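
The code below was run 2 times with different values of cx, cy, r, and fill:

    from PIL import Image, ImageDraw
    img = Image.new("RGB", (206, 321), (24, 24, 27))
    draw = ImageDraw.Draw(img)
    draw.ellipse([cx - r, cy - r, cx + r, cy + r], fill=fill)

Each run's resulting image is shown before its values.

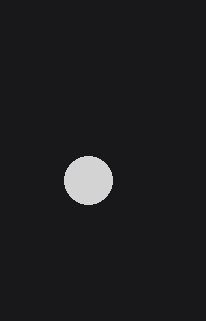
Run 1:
cx = 88, cy = 180, r = 24, fill = 'lightgray'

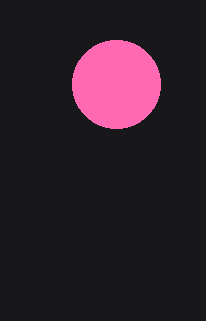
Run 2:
cx = 116
cy = 84
r = 44
fill = 'hotpink'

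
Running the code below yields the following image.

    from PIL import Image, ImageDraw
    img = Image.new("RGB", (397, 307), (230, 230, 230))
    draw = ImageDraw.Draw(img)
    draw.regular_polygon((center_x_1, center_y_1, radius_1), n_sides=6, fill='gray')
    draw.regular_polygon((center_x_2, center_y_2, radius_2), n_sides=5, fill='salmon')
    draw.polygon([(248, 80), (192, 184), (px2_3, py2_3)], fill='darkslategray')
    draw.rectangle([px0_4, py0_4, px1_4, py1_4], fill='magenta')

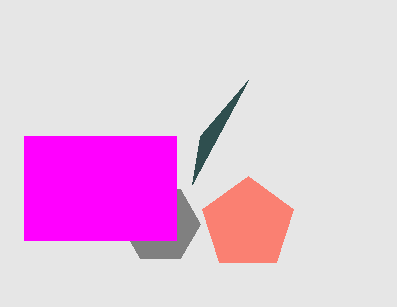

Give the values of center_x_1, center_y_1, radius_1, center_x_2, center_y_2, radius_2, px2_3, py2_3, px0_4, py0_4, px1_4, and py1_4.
center_x_1 = 160, center_y_1 = 224, radius_1 = 40, center_x_2 = 248, center_y_2 = 224, radius_2 = 48, px2_3 = 200, py2_3 = 136, px0_4 = 24, py0_4 = 136, px1_4 = 176, py1_4 = 240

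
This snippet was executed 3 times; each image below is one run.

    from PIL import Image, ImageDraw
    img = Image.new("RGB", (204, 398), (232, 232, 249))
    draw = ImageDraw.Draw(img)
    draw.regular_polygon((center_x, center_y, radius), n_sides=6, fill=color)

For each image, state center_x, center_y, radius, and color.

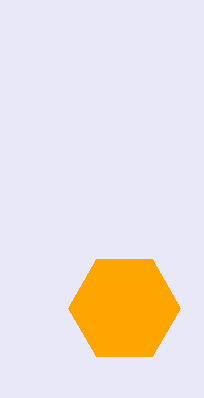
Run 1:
center_x = 124
center_y = 308
radius = 56
color = 'orange'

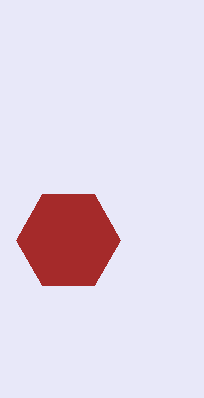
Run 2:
center_x = 68; center_y = 240; radius = 52; color = 'brown'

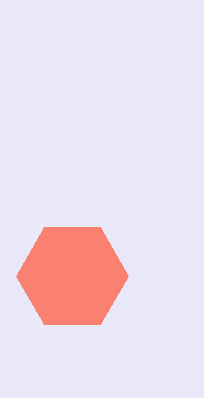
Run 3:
center_x = 72
center_y = 276
radius = 56
color = 'salmon'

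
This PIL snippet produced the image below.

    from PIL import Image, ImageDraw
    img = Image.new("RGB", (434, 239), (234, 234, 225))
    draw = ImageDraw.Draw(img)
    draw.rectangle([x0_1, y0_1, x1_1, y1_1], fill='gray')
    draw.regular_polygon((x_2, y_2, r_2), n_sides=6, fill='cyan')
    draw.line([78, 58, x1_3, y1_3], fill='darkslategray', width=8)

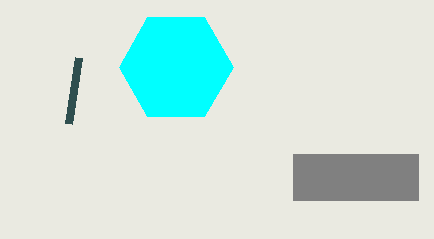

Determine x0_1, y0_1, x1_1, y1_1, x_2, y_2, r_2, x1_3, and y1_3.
x0_1 = 293
y0_1 = 154
x1_1 = 418
y1_1 = 200
x_2 = 176
y_2 = 67
r_2 = 57
x1_3 = 68
y1_3 = 124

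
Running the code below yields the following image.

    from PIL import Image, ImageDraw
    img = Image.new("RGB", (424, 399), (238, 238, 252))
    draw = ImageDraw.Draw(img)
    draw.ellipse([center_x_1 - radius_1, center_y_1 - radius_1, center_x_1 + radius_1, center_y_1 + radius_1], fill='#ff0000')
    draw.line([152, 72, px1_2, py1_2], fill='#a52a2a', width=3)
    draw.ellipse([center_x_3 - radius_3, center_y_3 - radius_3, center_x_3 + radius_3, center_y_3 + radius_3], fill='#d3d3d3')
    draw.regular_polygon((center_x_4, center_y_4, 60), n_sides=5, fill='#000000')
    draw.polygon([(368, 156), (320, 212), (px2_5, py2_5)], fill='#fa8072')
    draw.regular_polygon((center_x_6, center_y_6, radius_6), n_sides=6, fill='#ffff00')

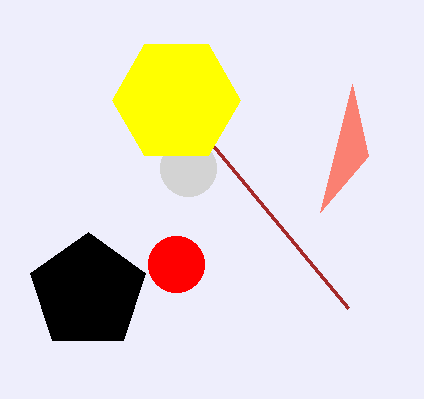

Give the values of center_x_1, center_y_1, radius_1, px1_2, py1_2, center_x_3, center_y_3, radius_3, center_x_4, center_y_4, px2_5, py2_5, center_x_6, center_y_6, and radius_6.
center_x_1 = 176; center_y_1 = 264; radius_1 = 28; px1_2 = 348; py1_2 = 308; center_x_3 = 188; center_y_3 = 168; radius_3 = 28; center_x_4 = 88; center_y_4 = 292; px2_5 = 352; py2_5 = 84; center_x_6 = 176; center_y_6 = 100; radius_6 = 64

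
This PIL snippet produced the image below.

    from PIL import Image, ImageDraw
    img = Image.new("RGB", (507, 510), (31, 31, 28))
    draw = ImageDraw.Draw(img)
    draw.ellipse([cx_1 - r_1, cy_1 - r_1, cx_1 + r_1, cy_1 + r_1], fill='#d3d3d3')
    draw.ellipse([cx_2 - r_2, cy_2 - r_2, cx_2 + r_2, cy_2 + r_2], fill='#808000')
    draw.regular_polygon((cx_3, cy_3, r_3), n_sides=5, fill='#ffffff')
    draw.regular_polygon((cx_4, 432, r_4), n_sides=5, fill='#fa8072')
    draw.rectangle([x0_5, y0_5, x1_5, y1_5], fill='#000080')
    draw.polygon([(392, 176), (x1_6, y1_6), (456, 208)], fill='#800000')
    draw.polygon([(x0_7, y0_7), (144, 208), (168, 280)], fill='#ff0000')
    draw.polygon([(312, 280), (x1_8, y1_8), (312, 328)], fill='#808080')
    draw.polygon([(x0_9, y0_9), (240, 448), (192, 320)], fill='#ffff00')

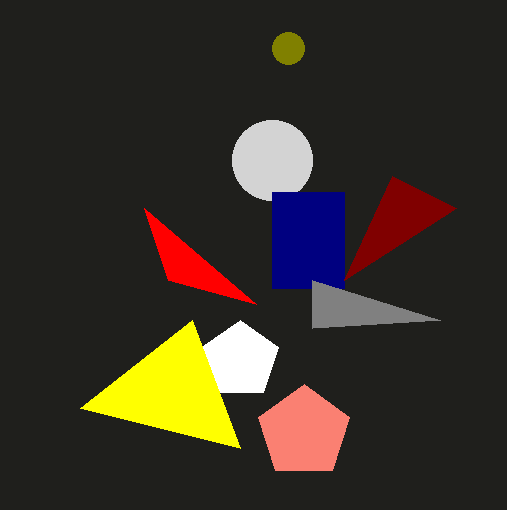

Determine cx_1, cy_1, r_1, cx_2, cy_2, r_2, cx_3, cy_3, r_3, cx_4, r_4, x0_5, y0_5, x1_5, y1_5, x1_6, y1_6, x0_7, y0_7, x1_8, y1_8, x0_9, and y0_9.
cx_1 = 272; cy_1 = 160; r_1 = 40; cx_2 = 288; cy_2 = 48; r_2 = 16; cx_3 = 240; cy_3 = 360; r_3 = 40; cx_4 = 304; r_4 = 48; x0_5 = 272; y0_5 = 192; x1_5 = 344; y1_5 = 288; x1_6 = 344; y1_6 = 280; x0_7 = 256; y0_7 = 304; x1_8 = 440; y1_8 = 320; x0_9 = 80; y0_9 = 408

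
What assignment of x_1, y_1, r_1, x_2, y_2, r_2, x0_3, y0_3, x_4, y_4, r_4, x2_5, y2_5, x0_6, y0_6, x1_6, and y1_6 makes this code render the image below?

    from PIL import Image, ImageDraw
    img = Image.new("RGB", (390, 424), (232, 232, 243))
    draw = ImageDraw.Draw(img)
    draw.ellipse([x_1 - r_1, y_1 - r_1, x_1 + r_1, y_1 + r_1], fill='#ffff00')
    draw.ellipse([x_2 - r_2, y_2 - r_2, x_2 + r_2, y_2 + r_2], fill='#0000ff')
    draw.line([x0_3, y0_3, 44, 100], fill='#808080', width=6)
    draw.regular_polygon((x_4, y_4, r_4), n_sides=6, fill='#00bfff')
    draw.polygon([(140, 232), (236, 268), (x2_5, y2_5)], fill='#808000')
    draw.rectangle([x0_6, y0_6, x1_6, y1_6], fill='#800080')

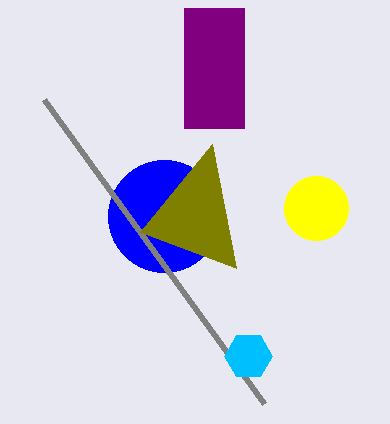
x_1 = 316; y_1 = 208; r_1 = 32; x_2 = 164; y_2 = 216; r_2 = 56; x0_3 = 264; y0_3 = 404; x_4 = 248; y_4 = 356; r_4 = 24; x2_5 = 212; y2_5 = 144; x0_6 = 184; y0_6 = 8; x1_6 = 244; y1_6 = 128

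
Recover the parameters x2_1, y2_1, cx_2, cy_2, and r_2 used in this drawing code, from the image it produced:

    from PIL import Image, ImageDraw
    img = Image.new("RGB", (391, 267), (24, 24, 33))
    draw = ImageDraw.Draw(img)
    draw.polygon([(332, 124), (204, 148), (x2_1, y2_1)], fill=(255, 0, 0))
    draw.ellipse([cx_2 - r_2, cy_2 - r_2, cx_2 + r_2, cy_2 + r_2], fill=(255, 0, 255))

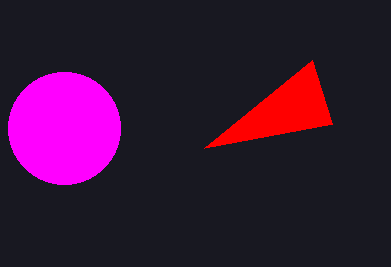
x2_1 = 312
y2_1 = 60
cx_2 = 64
cy_2 = 128
r_2 = 56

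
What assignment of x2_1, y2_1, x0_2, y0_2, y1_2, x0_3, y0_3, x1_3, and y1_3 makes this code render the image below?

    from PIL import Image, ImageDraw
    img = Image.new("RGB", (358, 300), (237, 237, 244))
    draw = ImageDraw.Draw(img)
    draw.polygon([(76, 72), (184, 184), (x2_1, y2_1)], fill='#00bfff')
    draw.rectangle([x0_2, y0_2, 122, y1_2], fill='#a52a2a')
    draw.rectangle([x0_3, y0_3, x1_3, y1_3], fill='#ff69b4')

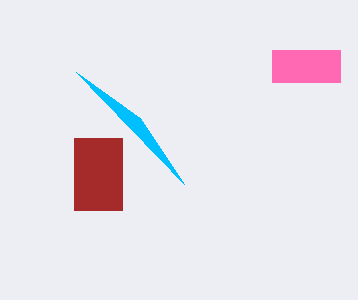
x2_1 = 140, y2_1 = 118, x0_2 = 74, y0_2 = 138, y1_2 = 210, x0_3 = 272, y0_3 = 50, x1_3 = 340, y1_3 = 82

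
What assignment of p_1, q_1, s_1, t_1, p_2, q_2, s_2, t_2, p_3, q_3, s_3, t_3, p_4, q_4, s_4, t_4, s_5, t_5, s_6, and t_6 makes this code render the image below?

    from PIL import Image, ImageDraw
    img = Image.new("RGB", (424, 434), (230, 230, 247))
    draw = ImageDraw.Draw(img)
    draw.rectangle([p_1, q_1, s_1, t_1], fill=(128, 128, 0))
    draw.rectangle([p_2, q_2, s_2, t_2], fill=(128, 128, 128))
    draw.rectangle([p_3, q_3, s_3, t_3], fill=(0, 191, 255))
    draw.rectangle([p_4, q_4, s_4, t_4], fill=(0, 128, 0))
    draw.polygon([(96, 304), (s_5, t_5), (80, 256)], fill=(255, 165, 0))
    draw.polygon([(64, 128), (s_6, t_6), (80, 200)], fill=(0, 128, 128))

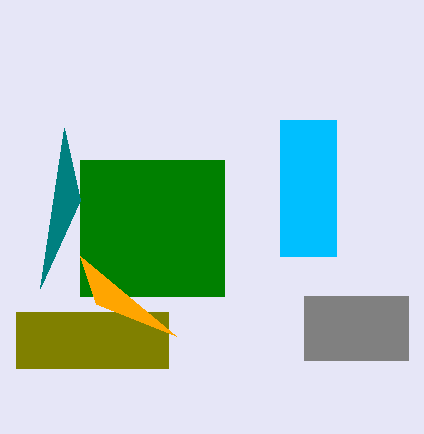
p_1 = 16, q_1 = 312, s_1 = 168, t_1 = 368, p_2 = 304, q_2 = 296, s_2 = 408, t_2 = 360, p_3 = 280, q_3 = 120, s_3 = 336, t_3 = 256, p_4 = 80, q_4 = 160, s_4 = 224, t_4 = 296, s_5 = 176, t_5 = 336, s_6 = 40, t_6 = 288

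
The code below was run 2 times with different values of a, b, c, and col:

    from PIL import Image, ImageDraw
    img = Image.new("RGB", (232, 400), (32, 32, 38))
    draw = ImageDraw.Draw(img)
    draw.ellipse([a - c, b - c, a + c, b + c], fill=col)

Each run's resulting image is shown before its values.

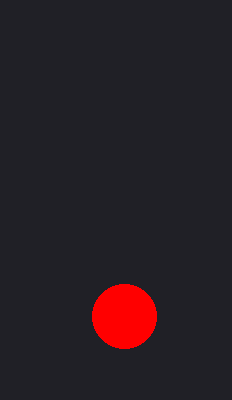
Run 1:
a = 124
b = 316
c = 32
col = 'red'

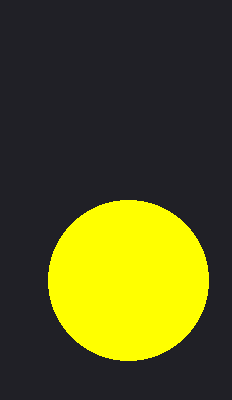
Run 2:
a = 128, b = 280, c = 80, col = 'yellow'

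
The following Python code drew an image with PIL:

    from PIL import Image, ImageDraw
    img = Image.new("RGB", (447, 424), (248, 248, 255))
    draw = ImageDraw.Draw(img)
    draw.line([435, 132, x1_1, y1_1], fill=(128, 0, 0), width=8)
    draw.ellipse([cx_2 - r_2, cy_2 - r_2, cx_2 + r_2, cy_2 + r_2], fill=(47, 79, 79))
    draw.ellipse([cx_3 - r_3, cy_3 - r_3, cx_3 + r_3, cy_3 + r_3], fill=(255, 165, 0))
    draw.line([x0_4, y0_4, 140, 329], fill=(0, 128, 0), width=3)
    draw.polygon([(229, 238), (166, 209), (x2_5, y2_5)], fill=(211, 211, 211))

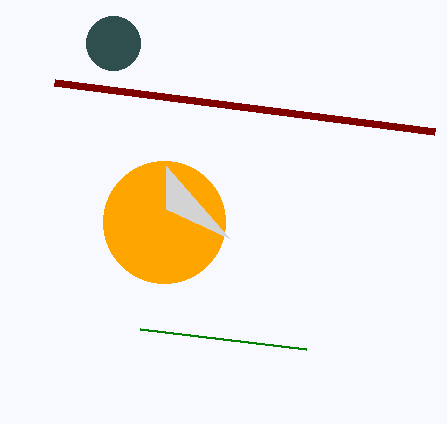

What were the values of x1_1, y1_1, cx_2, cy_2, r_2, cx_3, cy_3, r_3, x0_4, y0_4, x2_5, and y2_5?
x1_1 = 55
y1_1 = 83
cx_2 = 113
cy_2 = 43
r_2 = 27
cx_3 = 164
cy_3 = 222
r_3 = 61
x0_4 = 306
y0_4 = 349
x2_5 = 166
y2_5 = 166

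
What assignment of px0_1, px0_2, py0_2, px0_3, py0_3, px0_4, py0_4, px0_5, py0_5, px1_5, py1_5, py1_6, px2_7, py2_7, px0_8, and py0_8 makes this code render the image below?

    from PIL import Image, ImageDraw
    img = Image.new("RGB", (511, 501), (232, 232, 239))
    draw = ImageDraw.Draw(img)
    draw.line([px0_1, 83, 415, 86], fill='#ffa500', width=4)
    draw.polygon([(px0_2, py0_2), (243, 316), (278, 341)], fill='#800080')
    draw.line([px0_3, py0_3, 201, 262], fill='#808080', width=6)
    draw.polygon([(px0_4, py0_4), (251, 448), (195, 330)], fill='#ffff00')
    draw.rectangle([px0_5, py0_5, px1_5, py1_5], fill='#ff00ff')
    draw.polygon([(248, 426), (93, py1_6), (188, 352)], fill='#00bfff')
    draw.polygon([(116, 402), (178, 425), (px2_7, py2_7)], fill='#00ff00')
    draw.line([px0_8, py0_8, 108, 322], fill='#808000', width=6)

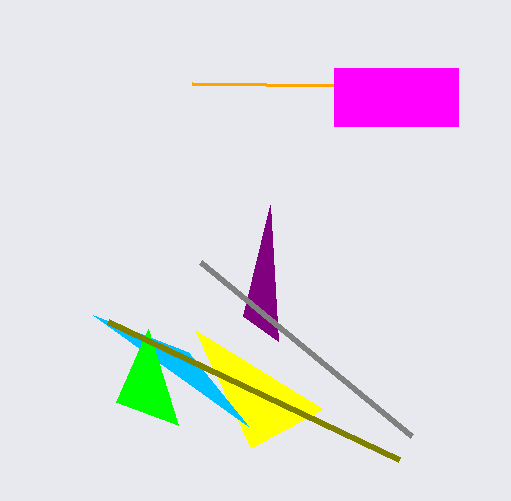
px0_1 = 192
px0_2 = 270
py0_2 = 205
px0_3 = 412
py0_3 = 436
px0_4 = 323
py0_4 = 409
px0_5 = 334
py0_5 = 68
px1_5 = 458
py1_5 = 126
py1_6 = 315
px2_7 = 148
py2_7 = 329
px0_8 = 399
py0_8 = 460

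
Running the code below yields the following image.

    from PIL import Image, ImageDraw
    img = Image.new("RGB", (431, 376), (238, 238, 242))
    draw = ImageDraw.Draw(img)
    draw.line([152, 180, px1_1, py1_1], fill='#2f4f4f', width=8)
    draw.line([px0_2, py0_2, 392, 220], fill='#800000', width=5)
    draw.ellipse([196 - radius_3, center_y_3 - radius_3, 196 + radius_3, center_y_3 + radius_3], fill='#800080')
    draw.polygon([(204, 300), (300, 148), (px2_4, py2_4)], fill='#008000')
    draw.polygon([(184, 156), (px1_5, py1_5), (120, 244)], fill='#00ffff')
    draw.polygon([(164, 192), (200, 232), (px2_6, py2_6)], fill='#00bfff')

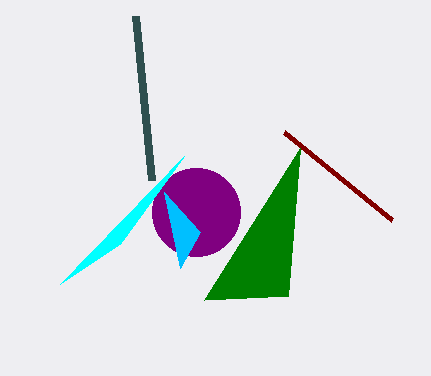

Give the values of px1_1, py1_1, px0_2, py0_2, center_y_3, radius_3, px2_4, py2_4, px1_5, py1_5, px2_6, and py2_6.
px1_1 = 136; py1_1 = 16; px0_2 = 284; py0_2 = 132; center_y_3 = 212; radius_3 = 44; px2_4 = 288; py2_4 = 296; px1_5 = 60; py1_5 = 284; px2_6 = 180; py2_6 = 268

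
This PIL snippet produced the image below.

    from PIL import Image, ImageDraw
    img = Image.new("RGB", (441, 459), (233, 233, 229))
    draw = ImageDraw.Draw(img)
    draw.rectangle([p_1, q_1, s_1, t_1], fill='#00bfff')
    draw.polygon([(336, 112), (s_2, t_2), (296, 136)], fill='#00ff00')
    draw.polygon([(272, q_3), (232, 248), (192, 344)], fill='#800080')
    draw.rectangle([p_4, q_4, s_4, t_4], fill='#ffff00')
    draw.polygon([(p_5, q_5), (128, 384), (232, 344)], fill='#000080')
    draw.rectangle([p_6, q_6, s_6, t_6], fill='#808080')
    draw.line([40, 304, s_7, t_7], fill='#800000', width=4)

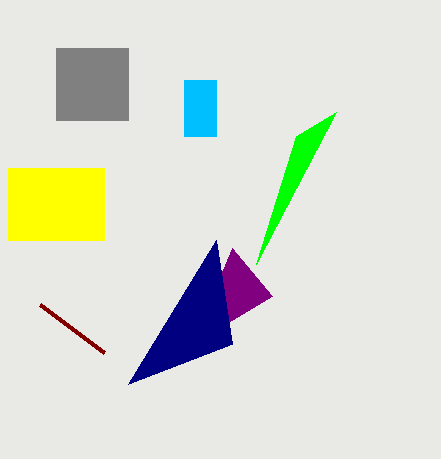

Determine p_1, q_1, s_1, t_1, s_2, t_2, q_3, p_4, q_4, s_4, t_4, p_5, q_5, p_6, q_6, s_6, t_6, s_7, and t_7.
p_1 = 184, q_1 = 80, s_1 = 216, t_1 = 136, s_2 = 256, t_2 = 264, q_3 = 296, p_4 = 8, q_4 = 168, s_4 = 104, t_4 = 240, p_5 = 216, q_5 = 240, p_6 = 56, q_6 = 48, s_6 = 128, t_6 = 120, s_7 = 104, t_7 = 352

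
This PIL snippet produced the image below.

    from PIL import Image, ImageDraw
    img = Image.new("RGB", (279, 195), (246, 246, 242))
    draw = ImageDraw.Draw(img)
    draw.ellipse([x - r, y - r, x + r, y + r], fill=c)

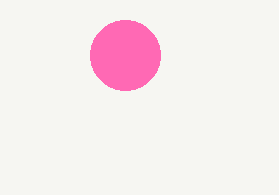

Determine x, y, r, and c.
x = 125
y = 55
r = 35
c = 'hotpink'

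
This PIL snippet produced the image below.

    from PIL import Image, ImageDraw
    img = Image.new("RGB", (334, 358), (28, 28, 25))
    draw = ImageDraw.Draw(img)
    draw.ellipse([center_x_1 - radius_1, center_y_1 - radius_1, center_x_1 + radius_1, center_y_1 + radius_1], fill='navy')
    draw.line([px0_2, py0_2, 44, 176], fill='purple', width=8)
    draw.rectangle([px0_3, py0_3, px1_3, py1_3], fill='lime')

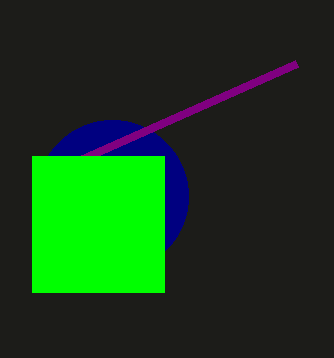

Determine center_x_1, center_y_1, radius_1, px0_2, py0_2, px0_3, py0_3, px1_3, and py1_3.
center_x_1 = 112, center_y_1 = 196, radius_1 = 76, px0_2 = 296, py0_2 = 64, px0_3 = 32, py0_3 = 156, px1_3 = 164, py1_3 = 292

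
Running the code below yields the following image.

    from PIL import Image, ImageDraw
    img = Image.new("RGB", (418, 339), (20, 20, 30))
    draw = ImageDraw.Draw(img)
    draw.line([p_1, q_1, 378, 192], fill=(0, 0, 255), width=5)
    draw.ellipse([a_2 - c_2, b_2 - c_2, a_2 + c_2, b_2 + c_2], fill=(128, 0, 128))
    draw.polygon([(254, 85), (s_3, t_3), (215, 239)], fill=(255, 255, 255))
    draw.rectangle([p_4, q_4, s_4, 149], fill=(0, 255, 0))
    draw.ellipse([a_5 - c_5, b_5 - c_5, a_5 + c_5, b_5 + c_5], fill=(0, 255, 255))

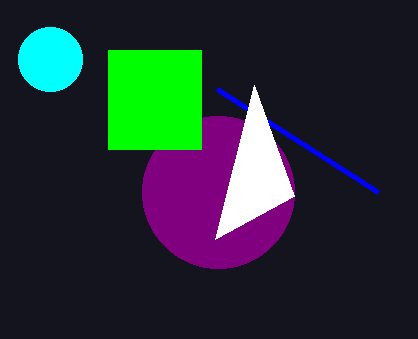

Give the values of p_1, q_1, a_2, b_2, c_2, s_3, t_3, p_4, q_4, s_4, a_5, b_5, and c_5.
p_1 = 217
q_1 = 89
a_2 = 218
b_2 = 192
c_2 = 76
s_3 = 294
t_3 = 196
p_4 = 108
q_4 = 50
s_4 = 201
a_5 = 50
b_5 = 59
c_5 = 32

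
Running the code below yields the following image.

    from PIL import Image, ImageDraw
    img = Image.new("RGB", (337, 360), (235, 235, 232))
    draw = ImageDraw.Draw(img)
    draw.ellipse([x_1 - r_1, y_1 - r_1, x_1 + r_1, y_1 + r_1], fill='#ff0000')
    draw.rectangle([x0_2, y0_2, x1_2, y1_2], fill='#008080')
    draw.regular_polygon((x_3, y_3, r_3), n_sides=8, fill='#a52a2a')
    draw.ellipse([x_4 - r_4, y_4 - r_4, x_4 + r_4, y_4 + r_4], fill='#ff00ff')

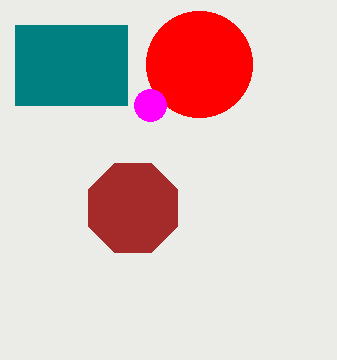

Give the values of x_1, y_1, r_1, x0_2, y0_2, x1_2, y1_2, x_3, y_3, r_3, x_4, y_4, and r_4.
x_1 = 199, y_1 = 64, r_1 = 53, x0_2 = 15, y0_2 = 25, x1_2 = 127, y1_2 = 105, x_3 = 133, y_3 = 208, r_3 = 48, x_4 = 150, y_4 = 105, r_4 = 16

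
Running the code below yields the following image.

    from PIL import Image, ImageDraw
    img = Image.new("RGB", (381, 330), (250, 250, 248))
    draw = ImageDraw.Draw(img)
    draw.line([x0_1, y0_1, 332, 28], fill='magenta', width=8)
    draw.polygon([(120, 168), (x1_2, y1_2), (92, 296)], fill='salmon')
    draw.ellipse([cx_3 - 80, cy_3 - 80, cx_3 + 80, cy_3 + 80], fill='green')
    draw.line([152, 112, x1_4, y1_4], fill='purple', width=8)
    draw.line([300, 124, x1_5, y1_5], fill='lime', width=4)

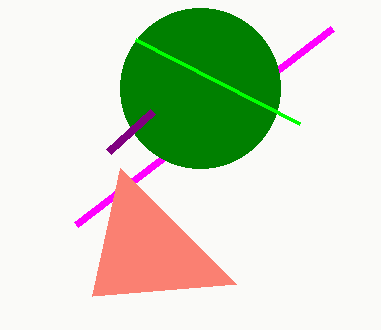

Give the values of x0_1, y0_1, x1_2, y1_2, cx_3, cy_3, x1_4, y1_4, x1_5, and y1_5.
x0_1 = 76, y0_1 = 224, x1_2 = 236, y1_2 = 284, cx_3 = 200, cy_3 = 88, x1_4 = 108, y1_4 = 152, x1_5 = 136, y1_5 = 40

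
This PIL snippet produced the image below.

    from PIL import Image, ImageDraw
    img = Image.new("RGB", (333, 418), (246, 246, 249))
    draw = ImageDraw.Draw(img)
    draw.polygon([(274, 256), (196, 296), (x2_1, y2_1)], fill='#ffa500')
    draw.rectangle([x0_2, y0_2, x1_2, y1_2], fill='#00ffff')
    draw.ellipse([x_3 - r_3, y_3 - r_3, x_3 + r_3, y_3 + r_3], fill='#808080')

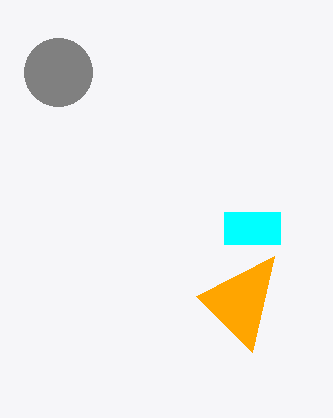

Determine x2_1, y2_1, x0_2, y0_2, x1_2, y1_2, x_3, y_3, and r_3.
x2_1 = 252
y2_1 = 352
x0_2 = 224
y0_2 = 212
x1_2 = 280
y1_2 = 244
x_3 = 58
y_3 = 72
r_3 = 34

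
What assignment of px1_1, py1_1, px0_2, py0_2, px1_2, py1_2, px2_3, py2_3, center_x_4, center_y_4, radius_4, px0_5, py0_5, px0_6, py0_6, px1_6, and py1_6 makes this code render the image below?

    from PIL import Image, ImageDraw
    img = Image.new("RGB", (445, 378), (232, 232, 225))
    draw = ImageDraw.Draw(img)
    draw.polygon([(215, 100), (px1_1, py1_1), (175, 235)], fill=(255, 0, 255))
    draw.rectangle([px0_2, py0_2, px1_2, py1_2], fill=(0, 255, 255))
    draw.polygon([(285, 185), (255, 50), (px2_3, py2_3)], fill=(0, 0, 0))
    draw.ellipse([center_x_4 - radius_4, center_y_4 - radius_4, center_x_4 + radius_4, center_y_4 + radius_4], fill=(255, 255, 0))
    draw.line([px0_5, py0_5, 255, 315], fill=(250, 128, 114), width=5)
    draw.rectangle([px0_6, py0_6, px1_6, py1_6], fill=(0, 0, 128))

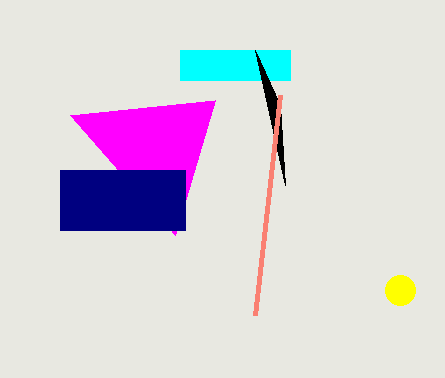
px1_1 = 70
py1_1 = 115
px0_2 = 180
py0_2 = 50
px1_2 = 290
py1_2 = 80
px2_3 = 280
py2_3 = 105
center_x_4 = 400
center_y_4 = 290
radius_4 = 15
px0_5 = 280
py0_5 = 95
px0_6 = 60
py0_6 = 170
px1_6 = 185
py1_6 = 230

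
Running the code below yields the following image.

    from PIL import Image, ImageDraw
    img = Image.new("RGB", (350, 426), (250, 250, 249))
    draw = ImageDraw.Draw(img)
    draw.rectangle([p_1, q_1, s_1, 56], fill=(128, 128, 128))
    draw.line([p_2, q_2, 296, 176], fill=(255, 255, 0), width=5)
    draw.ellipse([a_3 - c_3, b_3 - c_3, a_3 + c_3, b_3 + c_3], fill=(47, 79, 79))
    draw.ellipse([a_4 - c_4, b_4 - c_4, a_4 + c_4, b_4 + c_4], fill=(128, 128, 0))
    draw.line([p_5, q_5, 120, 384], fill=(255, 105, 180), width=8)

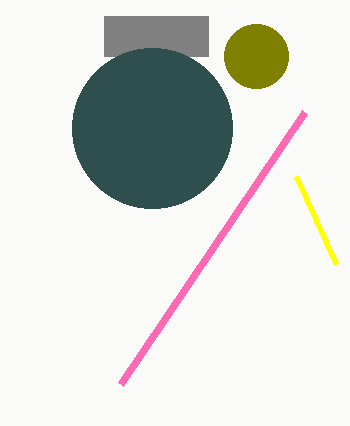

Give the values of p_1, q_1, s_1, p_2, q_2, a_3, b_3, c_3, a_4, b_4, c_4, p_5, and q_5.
p_1 = 104; q_1 = 16; s_1 = 208; p_2 = 336; q_2 = 264; a_3 = 152; b_3 = 128; c_3 = 80; a_4 = 256; b_4 = 56; c_4 = 32; p_5 = 304; q_5 = 112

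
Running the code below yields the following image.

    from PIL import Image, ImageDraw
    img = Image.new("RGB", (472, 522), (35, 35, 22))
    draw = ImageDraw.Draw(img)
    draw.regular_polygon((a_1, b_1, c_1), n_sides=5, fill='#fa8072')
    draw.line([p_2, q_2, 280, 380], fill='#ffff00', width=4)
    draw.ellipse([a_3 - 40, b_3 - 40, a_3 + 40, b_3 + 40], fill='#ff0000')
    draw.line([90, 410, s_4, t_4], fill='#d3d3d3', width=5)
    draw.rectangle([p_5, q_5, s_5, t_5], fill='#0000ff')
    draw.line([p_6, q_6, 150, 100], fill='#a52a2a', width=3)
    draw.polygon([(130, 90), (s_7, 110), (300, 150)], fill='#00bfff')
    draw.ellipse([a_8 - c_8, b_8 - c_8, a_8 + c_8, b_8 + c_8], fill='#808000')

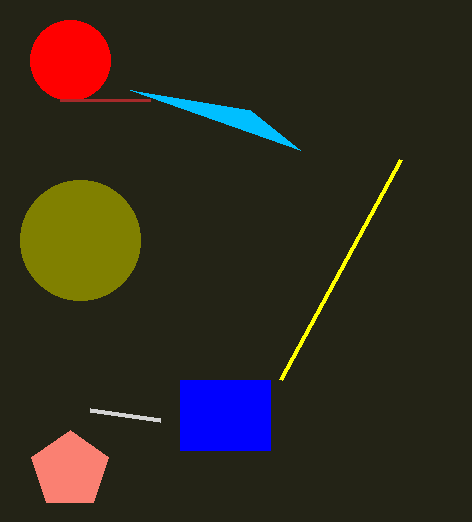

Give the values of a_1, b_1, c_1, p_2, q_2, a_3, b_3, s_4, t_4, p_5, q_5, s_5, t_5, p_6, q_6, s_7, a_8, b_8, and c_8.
a_1 = 70; b_1 = 470; c_1 = 40; p_2 = 400; q_2 = 160; a_3 = 70; b_3 = 60; s_4 = 160; t_4 = 420; p_5 = 180; q_5 = 380; s_5 = 270; t_5 = 450; p_6 = 60; q_6 = 100; s_7 = 250; a_8 = 80; b_8 = 240; c_8 = 60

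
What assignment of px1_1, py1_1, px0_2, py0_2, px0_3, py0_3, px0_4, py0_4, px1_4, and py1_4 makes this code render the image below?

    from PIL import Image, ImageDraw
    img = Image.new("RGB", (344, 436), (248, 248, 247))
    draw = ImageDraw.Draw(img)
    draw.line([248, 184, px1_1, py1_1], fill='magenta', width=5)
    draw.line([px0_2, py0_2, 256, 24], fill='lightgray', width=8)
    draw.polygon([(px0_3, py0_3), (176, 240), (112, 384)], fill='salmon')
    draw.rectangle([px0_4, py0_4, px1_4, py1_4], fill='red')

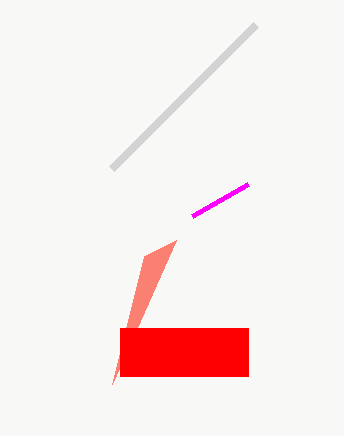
px1_1 = 192
py1_1 = 216
px0_2 = 112
py0_2 = 168
px0_3 = 144
py0_3 = 256
px0_4 = 120
py0_4 = 328
px1_4 = 248
py1_4 = 376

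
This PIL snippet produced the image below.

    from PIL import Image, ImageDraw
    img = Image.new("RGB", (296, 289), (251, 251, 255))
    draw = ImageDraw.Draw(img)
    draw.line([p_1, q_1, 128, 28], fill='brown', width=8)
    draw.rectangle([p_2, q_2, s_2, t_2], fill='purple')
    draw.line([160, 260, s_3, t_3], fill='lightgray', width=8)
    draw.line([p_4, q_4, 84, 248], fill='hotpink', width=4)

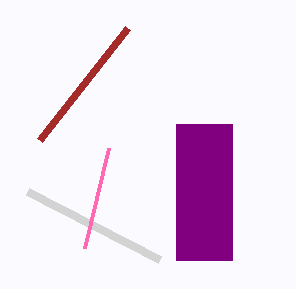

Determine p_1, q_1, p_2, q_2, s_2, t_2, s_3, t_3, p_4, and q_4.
p_1 = 40; q_1 = 140; p_2 = 176; q_2 = 124; s_2 = 232; t_2 = 260; s_3 = 28; t_3 = 192; p_4 = 108; q_4 = 148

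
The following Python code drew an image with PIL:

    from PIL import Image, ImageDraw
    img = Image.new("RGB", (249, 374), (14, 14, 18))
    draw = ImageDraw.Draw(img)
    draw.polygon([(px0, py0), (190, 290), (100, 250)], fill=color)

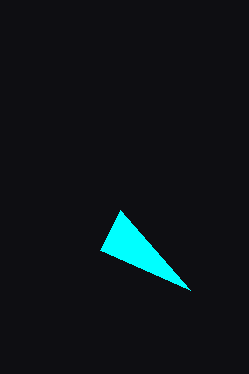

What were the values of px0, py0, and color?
px0 = 120
py0 = 210
color = 'cyan'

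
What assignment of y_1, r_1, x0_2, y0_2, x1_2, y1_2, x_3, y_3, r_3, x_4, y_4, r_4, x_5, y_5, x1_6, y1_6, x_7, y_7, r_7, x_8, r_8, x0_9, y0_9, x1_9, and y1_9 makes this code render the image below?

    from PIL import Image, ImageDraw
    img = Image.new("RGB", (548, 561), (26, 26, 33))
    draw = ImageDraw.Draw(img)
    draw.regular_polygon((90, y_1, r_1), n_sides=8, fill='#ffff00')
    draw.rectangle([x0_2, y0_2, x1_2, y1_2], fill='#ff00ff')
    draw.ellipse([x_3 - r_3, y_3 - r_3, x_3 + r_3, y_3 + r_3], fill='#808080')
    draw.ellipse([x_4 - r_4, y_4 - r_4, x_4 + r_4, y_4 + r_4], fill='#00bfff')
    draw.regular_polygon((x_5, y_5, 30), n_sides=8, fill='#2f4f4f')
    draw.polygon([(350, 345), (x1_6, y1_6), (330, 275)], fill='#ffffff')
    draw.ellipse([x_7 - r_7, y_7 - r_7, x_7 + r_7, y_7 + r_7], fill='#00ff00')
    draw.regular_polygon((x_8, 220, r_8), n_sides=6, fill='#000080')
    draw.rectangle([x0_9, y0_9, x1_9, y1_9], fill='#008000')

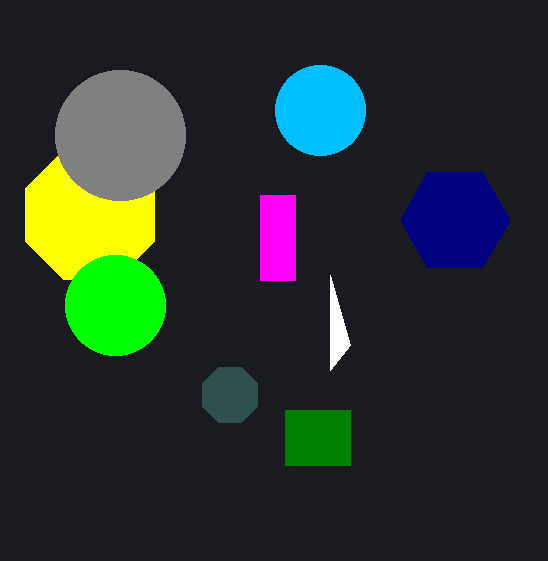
y_1 = 215; r_1 = 70; x0_2 = 260; y0_2 = 195; x1_2 = 295; y1_2 = 280; x_3 = 120; y_3 = 135; r_3 = 65; x_4 = 320; y_4 = 110; r_4 = 45; x_5 = 230; y_5 = 395; x1_6 = 330; y1_6 = 370; x_7 = 115; y_7 = 305; r_7 = 50; x_8 = 455; r_8 = 55; x0_9 = 285; y0_9 = 410; x1_9 = 350; y1_9 = 465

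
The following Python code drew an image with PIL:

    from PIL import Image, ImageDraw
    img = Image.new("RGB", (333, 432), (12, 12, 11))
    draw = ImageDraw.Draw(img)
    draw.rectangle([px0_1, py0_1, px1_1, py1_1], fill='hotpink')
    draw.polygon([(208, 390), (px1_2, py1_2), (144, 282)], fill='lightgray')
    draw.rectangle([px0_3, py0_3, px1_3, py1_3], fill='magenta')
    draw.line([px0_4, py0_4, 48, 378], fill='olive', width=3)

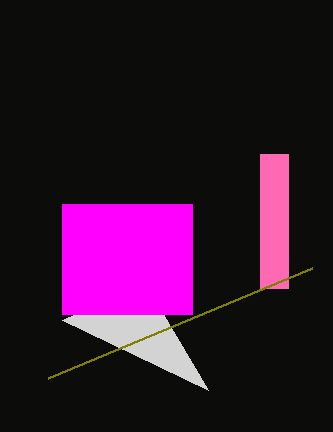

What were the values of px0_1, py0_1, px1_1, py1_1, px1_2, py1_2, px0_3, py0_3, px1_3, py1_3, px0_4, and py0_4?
px0_1 = 260
py0_1 = 154
px1_1 = 288
py1_1 = 288
px1_2 = 62
py1_2 = 320
px0_3 = 62
py0_3 = 204
px1_3 = 192
py1_3 = 314
px0_4 = 312
py0_4 = 268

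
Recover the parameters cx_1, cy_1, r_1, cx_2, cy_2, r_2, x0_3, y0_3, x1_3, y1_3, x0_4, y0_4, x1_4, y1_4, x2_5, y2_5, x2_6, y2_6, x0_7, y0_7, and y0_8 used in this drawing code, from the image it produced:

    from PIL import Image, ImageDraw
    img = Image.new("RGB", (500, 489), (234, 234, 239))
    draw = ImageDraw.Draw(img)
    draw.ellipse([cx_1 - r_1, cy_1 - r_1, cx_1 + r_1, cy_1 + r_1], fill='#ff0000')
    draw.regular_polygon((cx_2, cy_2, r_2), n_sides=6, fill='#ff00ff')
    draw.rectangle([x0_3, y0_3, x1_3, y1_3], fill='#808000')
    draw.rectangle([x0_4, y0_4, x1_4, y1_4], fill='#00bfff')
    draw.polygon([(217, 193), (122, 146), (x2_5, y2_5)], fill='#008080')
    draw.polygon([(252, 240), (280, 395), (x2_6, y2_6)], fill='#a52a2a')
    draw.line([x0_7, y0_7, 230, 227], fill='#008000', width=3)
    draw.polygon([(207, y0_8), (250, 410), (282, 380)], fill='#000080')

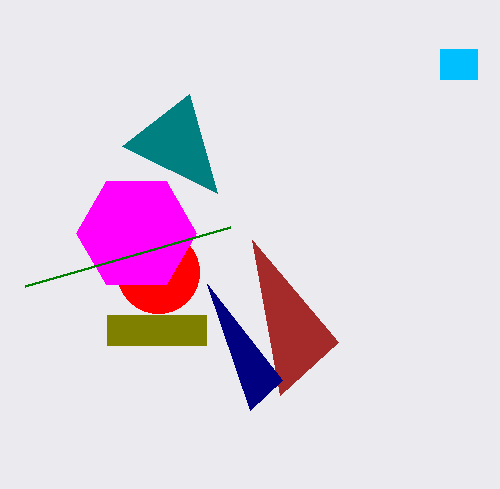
cx_1 = 158; cy_1 = 272; r_1 = 41; cx_2 = 136; cy_2 = 233; r_2 = 60; x0_3 = 107; y0_3 = 315; x1_3 = 206; y1_3 = 345; x0_4 = 440; y0_4 = 49; x1_4 = 477; y1_4 = 79; x2_5 = 189; y2_5 = 94; x2_6 = 338; y2_6 = 342; x0_7 = 25; y0_7 = 286; y0_8 = 284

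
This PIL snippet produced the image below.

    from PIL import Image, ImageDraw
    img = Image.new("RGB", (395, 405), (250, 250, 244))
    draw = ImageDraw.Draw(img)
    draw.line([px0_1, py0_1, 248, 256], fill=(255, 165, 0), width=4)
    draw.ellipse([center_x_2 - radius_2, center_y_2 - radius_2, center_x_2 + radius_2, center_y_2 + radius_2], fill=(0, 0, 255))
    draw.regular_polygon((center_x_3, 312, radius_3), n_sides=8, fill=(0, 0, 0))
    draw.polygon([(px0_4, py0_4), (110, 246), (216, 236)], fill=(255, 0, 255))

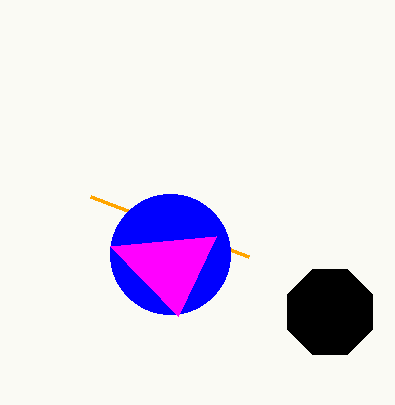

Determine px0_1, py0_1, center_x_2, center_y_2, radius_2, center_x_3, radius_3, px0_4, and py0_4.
px0_1 = 90
py0_1 = 196
center_x_2 = 170
center_y_2 = 254
radius_2 = 60
center_x_3 = 330
radius_3 = 46
px0_4 = 178
py0_4 = 316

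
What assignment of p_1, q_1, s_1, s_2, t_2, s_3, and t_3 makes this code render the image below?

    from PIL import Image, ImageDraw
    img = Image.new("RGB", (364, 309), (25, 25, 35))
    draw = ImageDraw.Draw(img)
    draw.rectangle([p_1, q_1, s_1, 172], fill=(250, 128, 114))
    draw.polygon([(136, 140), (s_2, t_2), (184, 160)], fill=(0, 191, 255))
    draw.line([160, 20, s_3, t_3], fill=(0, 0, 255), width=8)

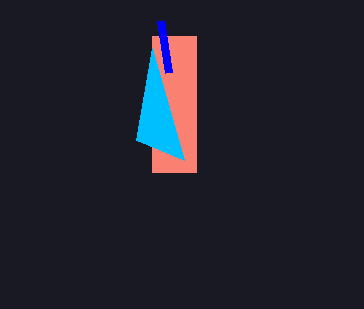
p_1 = 152
q_1 = 36
s_1 = 196
s_2 = 152
t_2 = 48
s_3 = 168
t_3 = 72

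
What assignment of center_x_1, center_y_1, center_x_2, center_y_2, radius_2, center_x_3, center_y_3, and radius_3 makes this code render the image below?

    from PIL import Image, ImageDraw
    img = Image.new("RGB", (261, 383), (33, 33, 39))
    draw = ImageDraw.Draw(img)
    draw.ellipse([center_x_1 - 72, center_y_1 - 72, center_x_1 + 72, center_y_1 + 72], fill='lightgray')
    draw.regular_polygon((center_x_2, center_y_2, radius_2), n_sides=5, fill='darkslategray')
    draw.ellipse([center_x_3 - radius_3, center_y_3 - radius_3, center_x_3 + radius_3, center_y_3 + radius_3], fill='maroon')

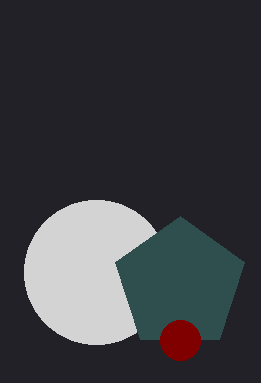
center_x_1 = 96
center_y_1 = 272
center_x_2 = 180
center_y_2 = 284
radius_2 = 68
center_x_3 = 180
center_y_3 = 340
radius_3 = 20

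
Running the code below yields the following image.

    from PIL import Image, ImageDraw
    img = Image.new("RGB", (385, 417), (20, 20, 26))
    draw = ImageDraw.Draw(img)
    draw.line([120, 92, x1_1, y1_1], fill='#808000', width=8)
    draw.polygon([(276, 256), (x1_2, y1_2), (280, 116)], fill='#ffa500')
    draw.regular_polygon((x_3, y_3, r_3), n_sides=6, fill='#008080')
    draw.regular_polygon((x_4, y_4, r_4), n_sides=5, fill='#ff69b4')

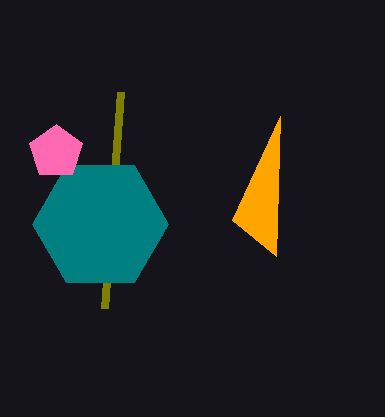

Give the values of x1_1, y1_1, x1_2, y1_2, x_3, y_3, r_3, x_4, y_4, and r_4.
x1_1 = 104, y1_1 = 308, x1_2 = 232, y1_2 = 220, x_3 = 100, y_3 = 224, r_3 = 68, x_4 = 56, y_4 = 152, r_4 = 28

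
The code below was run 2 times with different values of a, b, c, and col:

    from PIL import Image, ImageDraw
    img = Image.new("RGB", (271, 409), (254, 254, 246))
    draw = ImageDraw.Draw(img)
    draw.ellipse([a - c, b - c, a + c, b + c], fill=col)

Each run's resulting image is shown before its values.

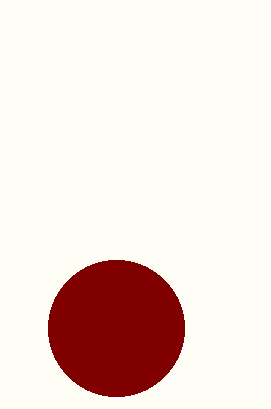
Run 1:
a = 116, b = 328, c = 68, col = 'maroon'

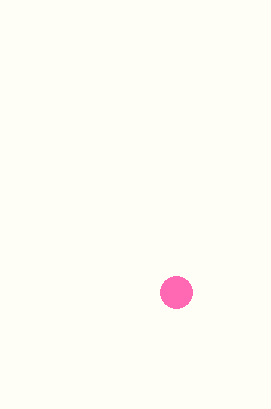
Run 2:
a = 176
b = 292
c = 16
col = 'hotpink'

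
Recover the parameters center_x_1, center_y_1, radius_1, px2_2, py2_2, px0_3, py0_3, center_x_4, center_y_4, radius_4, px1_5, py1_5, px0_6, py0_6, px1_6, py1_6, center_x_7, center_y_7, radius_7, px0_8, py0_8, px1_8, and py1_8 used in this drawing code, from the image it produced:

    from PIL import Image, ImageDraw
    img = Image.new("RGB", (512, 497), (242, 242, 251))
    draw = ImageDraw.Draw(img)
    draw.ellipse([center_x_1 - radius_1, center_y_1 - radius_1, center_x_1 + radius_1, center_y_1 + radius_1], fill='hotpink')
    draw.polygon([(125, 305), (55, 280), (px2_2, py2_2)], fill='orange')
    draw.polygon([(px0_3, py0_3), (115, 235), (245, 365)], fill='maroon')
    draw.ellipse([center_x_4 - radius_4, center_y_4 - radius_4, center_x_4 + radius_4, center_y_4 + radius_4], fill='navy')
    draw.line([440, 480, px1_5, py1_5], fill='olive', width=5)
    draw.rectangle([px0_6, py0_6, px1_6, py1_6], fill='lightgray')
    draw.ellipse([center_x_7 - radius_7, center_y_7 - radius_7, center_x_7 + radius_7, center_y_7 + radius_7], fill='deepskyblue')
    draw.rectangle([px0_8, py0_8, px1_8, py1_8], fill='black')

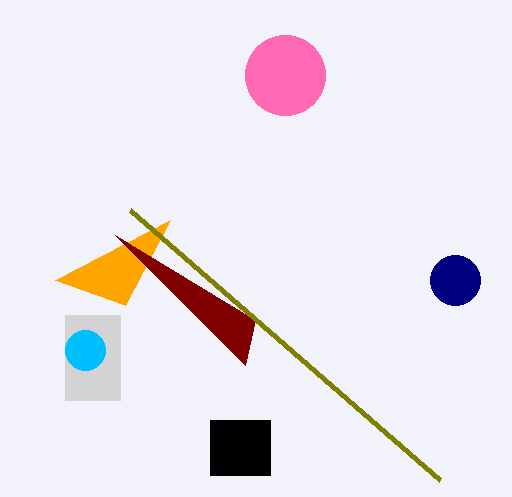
center_x_1 = 285
center_y_1 = 75
radius_1 = 40
px2_2 = 170
py2_2 = 220
px0_3 = 255
py0_3 = 320
center_x_4 = 455
center_y_4 = 280
radius_4 = 25
px1_5 = 130
py1_5 = 210
px0_6 = 65
py0_6 = 315
px1_6 = 120
py1_6 = 400
center_x_7 = 85
center_y_7 = 350
radius_7 = 20
px0_8 = 210
py0_8 = 420
px1_8 = 270
py1_8 = 475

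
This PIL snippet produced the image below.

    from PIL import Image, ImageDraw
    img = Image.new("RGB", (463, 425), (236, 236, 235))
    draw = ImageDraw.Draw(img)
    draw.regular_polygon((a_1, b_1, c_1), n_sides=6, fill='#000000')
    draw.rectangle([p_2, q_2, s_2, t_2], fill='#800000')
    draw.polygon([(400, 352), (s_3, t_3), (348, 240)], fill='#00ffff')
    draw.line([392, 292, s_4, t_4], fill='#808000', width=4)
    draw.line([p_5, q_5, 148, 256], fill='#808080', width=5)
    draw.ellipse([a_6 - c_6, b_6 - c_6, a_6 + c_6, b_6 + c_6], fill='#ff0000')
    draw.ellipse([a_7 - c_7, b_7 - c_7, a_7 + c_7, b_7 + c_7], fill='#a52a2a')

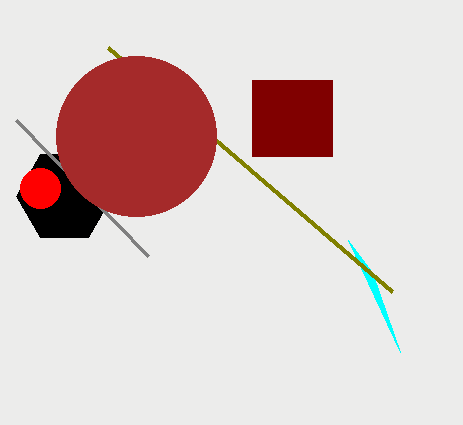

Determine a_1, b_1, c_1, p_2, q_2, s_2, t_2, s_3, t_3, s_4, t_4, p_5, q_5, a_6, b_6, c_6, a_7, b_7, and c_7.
a_1 = 64; b_1 = 196; c_1 = 48; p_2 = 252; q_2 = 80; s_2 = 332; t_2 = 156; s_3 = 372; t_3 = 272; s_4 = 108; t_4 = 48; p_5 = 16; q_5 = 120; a_6 = 40; b_6 = 188; c_6 = 20; a_7 = 136; b_7 = 136; c_7 = 80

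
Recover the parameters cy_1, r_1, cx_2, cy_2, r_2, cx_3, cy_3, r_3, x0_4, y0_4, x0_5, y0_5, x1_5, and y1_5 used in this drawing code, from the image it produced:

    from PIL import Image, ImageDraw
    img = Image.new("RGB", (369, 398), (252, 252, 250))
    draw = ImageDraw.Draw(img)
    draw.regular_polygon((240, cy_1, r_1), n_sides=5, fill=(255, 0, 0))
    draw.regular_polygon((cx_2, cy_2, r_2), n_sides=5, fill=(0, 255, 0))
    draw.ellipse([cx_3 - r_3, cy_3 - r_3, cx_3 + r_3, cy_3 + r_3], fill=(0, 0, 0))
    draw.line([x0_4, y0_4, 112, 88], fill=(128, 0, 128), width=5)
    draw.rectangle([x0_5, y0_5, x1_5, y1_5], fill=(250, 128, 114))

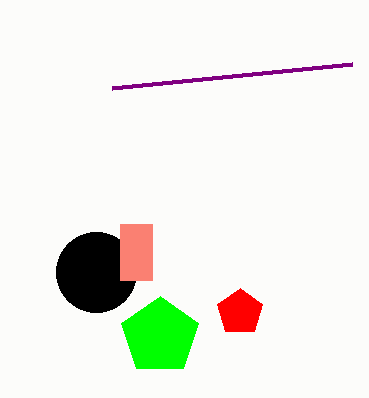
cy_1 = 312, r_1 = 24, cx_2 = 160, cy_2 = 336, r_2 = 40, cx_3 = 96, cy_3 = 272, r_3 = 40, x0_4 = 352, y0_4 = 64, x0_5 = 120, y0_5 = 224, x1_5 = 152, y1_5 = 280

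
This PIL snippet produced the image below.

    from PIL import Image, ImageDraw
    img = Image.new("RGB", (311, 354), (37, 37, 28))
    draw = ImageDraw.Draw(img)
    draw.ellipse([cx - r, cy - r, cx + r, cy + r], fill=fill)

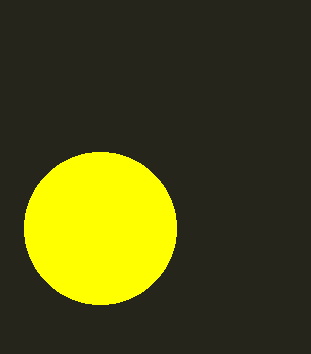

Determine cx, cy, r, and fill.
cx = 100, cy = 228, r = 76, fill = 'yellow'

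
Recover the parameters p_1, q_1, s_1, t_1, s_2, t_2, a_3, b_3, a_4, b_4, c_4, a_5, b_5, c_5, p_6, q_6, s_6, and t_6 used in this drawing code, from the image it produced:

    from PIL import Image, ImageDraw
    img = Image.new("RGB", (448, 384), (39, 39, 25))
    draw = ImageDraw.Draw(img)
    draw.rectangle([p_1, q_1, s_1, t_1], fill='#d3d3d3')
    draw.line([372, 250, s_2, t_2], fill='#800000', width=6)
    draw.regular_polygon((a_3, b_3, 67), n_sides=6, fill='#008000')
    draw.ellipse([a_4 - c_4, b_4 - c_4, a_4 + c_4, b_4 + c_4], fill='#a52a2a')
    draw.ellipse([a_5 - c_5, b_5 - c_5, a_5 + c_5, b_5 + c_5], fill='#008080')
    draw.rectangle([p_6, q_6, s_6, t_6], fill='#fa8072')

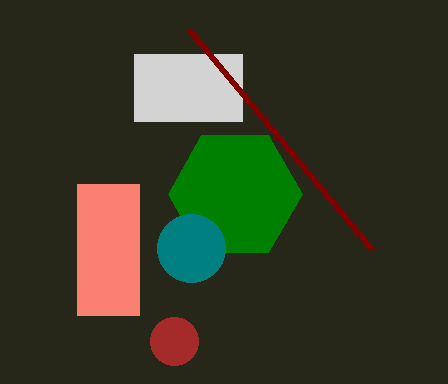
p_1 = 134
q_1 = 54
s_1 = 242
t_1 = 121
s_2 = 189
t_2 = 30
a_3 = 235
b_3 = 194
a_4 = 174
b_4 = 341
c_4 = 24
a_5 = 191
b_5 = 248
c_5 = 34
p_6 = 77
q_6 = 184
s_6 = 139
t_6 = 315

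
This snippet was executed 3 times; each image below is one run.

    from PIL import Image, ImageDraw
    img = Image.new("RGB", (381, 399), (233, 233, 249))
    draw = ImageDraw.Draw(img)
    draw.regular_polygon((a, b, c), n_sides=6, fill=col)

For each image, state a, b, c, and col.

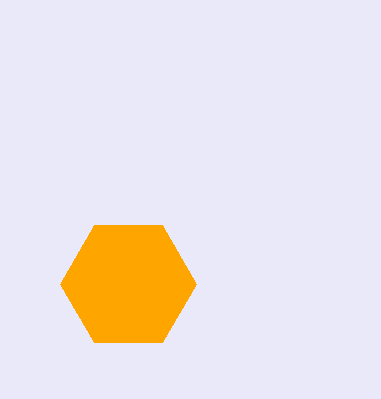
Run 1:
a = 128
b = 284
c = 68
col = 'orange'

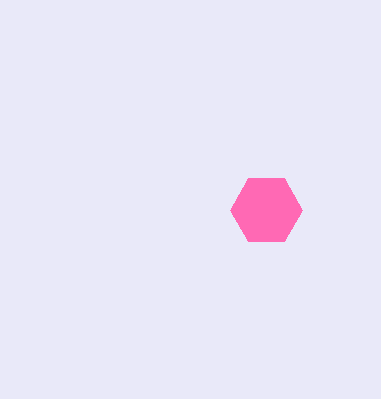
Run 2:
a = 266, b = 210, c = 36, col = 'hotpink'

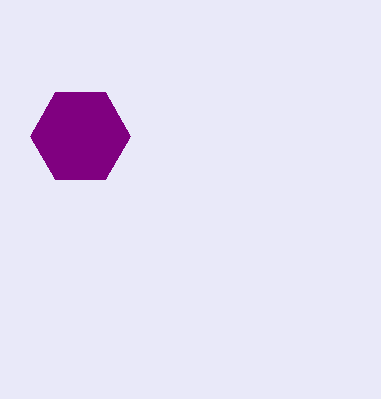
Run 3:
a = 80; b = 136; c = 50; col = 'purple'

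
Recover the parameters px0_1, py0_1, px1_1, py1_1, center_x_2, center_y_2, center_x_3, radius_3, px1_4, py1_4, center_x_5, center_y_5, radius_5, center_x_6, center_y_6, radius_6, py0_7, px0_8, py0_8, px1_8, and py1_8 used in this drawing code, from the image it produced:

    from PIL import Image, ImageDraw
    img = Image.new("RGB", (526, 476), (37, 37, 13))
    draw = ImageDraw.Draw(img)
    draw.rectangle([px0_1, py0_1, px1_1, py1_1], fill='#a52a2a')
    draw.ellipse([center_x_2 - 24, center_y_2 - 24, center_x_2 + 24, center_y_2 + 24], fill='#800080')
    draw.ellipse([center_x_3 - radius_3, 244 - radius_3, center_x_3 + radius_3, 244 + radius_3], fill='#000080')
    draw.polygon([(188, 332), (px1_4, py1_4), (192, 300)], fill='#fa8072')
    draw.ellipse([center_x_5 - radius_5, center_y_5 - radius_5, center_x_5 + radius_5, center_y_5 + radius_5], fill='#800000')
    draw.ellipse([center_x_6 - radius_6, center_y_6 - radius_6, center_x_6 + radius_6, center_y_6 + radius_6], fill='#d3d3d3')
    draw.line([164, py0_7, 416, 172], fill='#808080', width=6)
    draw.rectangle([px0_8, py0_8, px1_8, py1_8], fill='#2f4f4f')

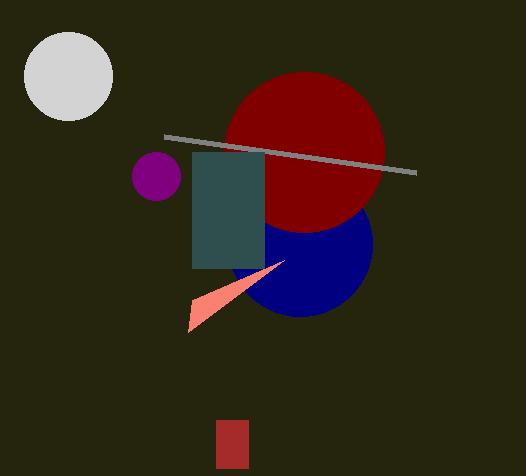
px0_1 = 216, py0_1 = 420, px1_1 = 248, py1_1 = 468, center_x_2 = 156, center_y_2 = 176, center_x_3 = 300, radius_3 = 72, px1_4 = 284, py1_4 = 260, center_x_5 = 304, center_y_5 = 152, radius_5 = 80, center_x_6 = 68, center_y_6 = 76, radius_6 = 44, py0_7 = 136, px0_8 = 192, py0_8 = 152, px1_8 = 264, py1_8 = 268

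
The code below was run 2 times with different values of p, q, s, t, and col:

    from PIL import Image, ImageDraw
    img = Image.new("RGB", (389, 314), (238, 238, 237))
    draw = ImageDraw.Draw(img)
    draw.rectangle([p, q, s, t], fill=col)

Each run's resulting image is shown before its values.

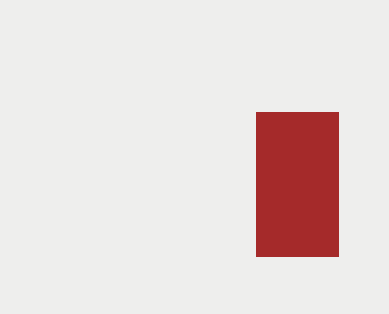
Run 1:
p = 256; q = 112; s = 338; t = 256; col = 'brown'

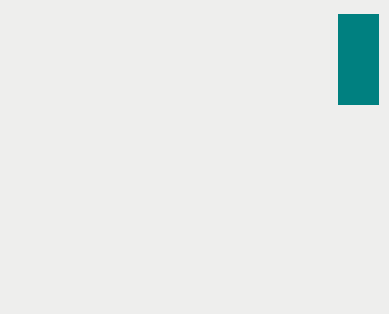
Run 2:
p = 338
q = 14
s = 378
t = 104
col = 'teal'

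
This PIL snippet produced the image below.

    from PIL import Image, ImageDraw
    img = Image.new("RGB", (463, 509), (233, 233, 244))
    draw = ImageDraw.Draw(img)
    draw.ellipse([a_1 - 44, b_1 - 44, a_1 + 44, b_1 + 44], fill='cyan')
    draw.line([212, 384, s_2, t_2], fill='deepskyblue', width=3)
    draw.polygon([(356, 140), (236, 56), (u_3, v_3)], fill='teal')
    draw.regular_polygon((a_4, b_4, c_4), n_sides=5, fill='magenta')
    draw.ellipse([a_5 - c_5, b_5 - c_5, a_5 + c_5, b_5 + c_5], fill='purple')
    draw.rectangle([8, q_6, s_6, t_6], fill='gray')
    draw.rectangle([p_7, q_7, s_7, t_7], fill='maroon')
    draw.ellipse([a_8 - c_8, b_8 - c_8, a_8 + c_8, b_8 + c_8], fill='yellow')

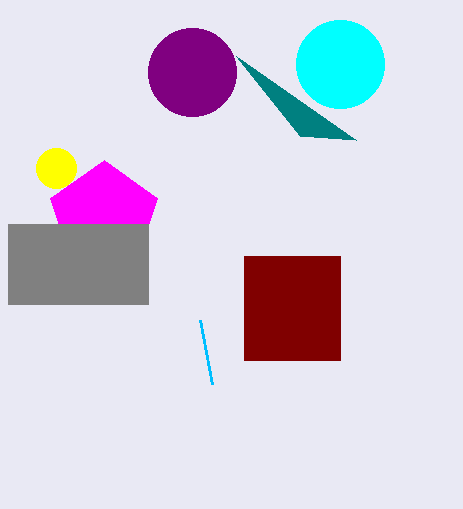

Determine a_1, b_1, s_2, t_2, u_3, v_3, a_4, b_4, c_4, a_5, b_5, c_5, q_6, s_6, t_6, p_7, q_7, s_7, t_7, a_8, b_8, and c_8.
a_1 = 340
b_1 = 64
s_2 = 200
t_2 = 320
u_3 = 300
v_3 = 136
a_4 = 104
b_4 = 216
c_4 = 56
a_5 = 192
b_5 = 72
c_5 = 44
q_6 = 224
s_6 = 148
t_6 = 304
p_7 = 244
q_7 = 256
s_7 = 340
t_7 = 360
a_8 = 56
b_8 = 168
c_8 = 20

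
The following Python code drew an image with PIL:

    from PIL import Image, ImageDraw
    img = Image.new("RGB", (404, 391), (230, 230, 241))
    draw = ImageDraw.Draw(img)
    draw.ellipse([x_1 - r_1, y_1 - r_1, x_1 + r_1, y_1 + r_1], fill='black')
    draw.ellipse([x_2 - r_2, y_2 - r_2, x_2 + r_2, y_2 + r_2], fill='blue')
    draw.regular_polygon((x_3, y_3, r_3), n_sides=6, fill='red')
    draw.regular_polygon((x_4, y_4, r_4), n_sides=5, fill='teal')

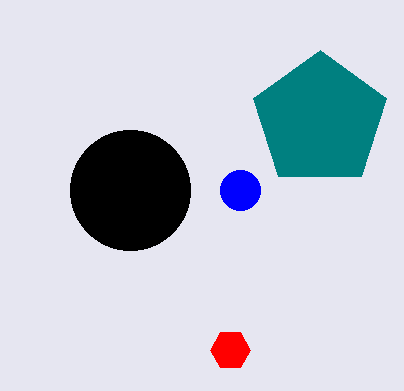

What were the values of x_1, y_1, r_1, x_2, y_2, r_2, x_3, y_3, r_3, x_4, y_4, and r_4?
x_1 = 130
y_1 = 190
r_1 = 60
x_2 = 240
y_2 = 190
r_2 = 20
x_3 = 230
y_3 = 350
r_3 = 20
x_4 = 320
y_4 = 120
r_4 = 70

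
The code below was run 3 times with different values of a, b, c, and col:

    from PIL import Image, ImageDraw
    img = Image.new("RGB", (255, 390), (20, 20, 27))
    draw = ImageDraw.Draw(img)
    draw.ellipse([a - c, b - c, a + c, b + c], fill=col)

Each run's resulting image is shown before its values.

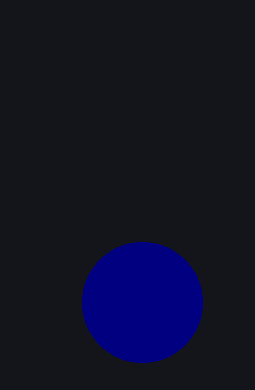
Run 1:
a = 142
b = 302
c = 60
col = 'navy'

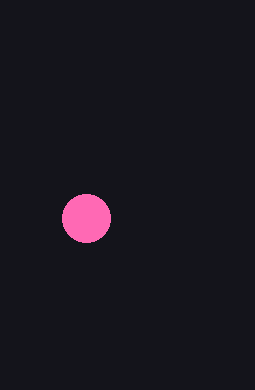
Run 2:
a = 86; b = 218; c = 24; col = 'hotpink'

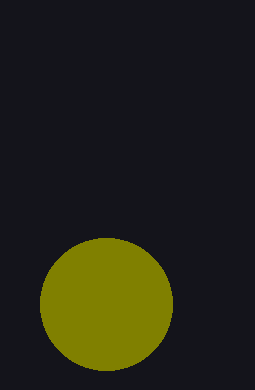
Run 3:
a = 106
b = 304
c = 66
col = 'olive'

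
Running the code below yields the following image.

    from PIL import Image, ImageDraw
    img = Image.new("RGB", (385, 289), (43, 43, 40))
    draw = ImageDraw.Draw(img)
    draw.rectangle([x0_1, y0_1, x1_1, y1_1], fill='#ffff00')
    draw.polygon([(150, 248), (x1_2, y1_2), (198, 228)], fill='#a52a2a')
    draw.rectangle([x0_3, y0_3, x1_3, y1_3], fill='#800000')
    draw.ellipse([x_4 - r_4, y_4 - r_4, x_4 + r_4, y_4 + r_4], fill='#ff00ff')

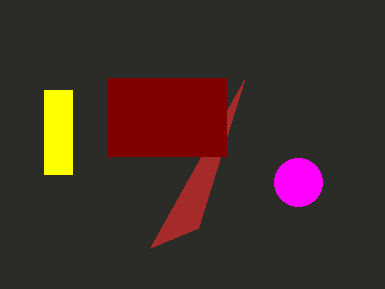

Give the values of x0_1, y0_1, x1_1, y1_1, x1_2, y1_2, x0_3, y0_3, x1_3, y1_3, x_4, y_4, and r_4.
x0_1 = 44
y0_1 = 90
x1_1 = 72
y1_1 = 174
x1_2 = 244
y1_2 = 80
x0_3 = 108
y0_3 = 78
x1_3 = 226
y1_3 = 156
x_4 = 298
y_4 = 182
r_4 = 24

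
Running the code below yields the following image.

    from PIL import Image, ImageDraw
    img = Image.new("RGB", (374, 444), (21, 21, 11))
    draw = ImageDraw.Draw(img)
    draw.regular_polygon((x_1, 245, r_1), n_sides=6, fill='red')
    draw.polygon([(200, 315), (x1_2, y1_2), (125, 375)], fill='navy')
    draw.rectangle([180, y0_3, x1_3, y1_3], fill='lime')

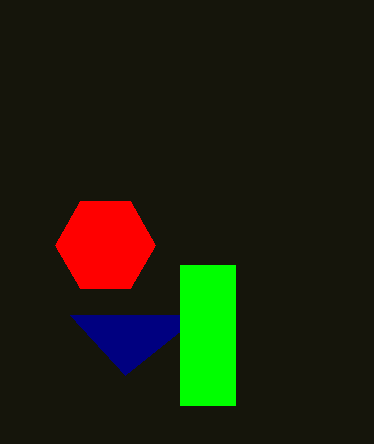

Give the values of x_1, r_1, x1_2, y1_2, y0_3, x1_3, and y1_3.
x_1 = 105, r_1 = 50, x1_2 = 70, y1_2 = 315, y0_3 = 265, x1_3 = 235, y1_3 = 405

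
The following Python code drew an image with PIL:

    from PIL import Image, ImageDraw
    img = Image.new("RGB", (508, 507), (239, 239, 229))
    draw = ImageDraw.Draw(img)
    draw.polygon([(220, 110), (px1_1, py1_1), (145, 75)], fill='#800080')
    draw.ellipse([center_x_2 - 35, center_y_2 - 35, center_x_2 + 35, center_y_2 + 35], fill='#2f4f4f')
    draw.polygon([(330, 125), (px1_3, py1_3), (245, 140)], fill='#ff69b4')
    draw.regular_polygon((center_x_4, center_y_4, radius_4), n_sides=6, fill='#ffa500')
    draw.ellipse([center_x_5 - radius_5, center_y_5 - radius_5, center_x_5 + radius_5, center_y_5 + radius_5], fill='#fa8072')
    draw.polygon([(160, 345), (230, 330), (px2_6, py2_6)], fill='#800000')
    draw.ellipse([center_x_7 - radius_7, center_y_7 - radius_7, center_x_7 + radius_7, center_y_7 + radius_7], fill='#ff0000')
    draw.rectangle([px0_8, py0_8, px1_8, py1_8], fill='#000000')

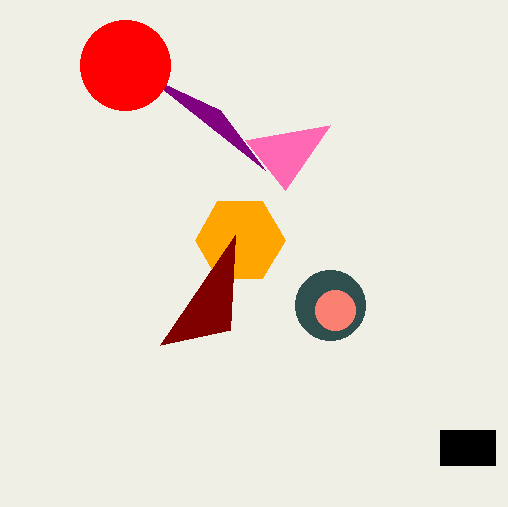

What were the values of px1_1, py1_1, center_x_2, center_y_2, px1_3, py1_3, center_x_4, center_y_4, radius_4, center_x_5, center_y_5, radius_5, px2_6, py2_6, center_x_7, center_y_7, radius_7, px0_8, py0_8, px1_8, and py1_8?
px1_1 = 265; py1_1 = 170; center_x_2 = 330; center_y_2 = 305; px1_3 = 285; py1_3 = 190; center_x_4 = 240; center_y_4 = 240; radius_4 = 45; center_x_5 = 335; center_y_5 = 310; radius_5 = 20; px2_6 = 235; py2_6 = 235; center_x_7 = 125; center_y_7 = 65; radius_7 = 45; px0_8 = 440; py0_8 = 430; px1_8 = 495; py1_8 = 465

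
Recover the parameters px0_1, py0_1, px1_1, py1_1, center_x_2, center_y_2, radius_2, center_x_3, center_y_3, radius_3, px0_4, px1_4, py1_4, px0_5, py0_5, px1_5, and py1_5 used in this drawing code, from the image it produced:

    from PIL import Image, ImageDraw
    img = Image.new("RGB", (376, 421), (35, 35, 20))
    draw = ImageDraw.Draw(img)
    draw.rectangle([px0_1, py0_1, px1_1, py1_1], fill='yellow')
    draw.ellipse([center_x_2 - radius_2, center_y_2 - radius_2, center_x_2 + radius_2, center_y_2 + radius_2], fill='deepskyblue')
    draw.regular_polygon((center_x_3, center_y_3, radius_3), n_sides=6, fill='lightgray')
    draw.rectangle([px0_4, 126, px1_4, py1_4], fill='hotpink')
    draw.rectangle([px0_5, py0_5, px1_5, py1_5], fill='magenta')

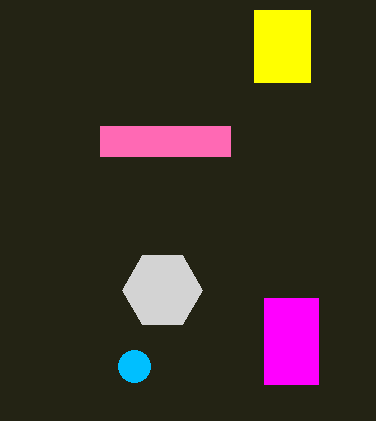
px0_1 = 254; py0_1 = 10; px1_1 = 310; py1_1 = 82; center_x_2 = 134; center_y_2 = 366; radius_2 = 16; center_x_3 = 162; center_y_3 = 290; radius_3 = 40; px0_4 = 100; px1_4 = 230; py1_4 = 156; px0_5 = 264; py0_5 = 298; px1_5 = 318; py1_5 = 384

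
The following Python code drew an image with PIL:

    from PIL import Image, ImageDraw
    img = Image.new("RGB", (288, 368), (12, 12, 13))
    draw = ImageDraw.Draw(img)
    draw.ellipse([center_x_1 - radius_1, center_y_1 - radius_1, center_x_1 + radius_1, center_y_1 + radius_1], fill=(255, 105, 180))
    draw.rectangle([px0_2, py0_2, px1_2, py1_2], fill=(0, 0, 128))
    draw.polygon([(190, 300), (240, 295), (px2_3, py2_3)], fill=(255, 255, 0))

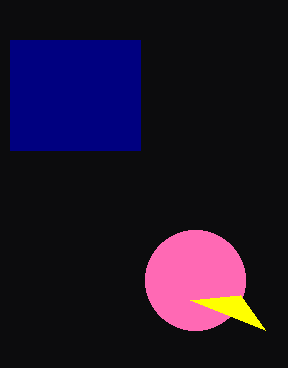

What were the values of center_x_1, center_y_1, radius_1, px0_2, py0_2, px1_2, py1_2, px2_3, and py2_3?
center_x_1 = 195; center_y_1 = 280; radius_1 = 50; px0_2 = 10; py0_2 = 40; px1_2 = 140; py1_2 = 150; px2_3 = 265; py2_3 = 330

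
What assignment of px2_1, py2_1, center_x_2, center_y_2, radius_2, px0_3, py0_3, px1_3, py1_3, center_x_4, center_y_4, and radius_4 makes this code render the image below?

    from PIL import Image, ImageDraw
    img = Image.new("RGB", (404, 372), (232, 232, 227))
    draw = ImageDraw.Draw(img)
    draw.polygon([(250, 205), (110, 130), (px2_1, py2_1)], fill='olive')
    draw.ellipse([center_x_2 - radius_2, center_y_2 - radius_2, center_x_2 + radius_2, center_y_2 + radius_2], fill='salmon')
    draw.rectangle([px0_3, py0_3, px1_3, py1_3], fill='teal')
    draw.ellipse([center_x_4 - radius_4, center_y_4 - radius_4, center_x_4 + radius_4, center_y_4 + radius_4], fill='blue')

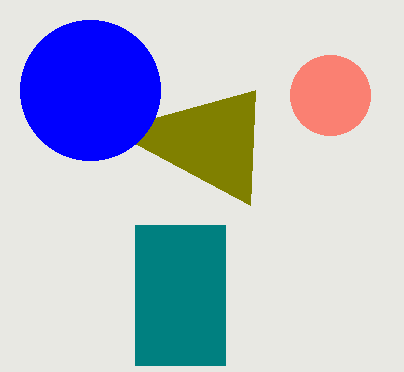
px2_1 = 255, py2_1 = 90, center_x_2 = 330, center_y_2 = 95, radius_2 = 40, px0_3 = 135, py0_3 = 225, px1_3 = 225, py1_3 = 365, center_x_4 = 90, center_y_4 = 90, radius_4 = 70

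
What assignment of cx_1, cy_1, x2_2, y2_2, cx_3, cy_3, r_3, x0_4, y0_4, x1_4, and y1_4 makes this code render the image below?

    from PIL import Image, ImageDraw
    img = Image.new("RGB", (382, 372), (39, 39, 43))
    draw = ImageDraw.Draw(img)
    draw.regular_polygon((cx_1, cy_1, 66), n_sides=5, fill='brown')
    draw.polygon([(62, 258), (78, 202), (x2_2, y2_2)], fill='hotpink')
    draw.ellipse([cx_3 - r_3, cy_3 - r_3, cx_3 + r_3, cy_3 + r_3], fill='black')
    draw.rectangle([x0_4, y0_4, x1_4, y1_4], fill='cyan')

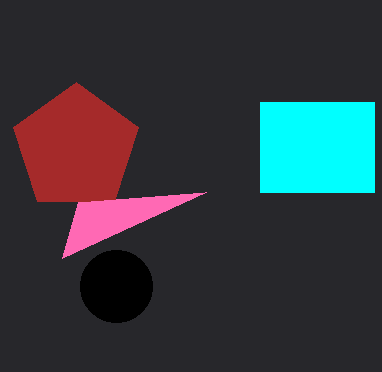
cx_1 = 76, cy_1 = 148, x2_2 = 206, y2_2 = 192, cx_3 = 116, cy_3 = 286, r_3 = 36, x0_4 = 260, y0_4 = 102, x1_4 = 374, y1_4 = 192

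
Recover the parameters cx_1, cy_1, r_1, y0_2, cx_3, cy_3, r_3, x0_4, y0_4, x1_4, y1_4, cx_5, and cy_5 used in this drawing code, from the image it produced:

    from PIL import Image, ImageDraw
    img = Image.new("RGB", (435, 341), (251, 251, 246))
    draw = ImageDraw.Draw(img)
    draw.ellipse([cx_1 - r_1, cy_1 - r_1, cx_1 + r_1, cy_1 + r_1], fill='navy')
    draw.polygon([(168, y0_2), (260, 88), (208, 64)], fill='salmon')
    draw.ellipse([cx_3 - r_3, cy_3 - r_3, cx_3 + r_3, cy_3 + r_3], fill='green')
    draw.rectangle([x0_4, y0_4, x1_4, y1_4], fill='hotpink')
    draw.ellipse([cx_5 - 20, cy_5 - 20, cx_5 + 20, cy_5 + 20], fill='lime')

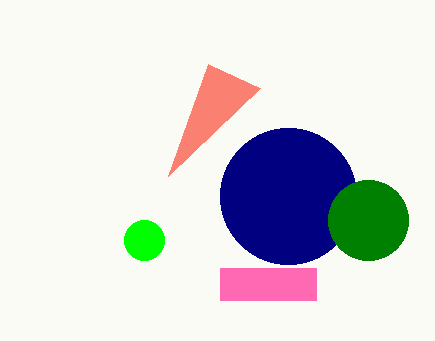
cx_1 = 288; cy_1 = 196; r_1 = 68; y0_2 = 176; cx_3 = 368; cy_3 = 220; r_3 = 40; x0_4 = 220; y0_4 = 268; x1_4 = 316; y1_4 = 300; cx_5 = 144; cy_5 = 240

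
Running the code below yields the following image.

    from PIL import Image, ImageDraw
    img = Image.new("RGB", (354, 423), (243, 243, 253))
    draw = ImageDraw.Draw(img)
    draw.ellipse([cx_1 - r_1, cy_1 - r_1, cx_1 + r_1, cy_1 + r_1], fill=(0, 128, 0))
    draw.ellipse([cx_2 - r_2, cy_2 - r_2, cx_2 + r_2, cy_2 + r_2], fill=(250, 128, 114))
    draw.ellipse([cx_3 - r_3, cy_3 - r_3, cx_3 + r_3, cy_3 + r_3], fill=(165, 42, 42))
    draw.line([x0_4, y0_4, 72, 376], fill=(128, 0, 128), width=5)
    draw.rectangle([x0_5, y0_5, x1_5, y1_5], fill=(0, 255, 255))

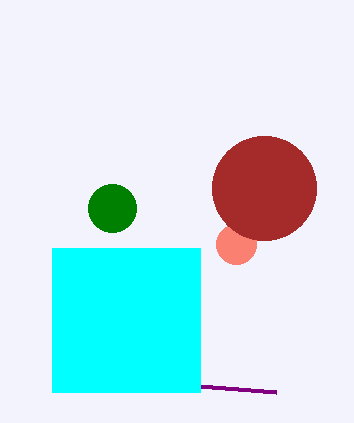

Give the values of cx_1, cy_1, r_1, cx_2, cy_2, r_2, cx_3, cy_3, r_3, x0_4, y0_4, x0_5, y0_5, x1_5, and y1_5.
cx_1 = 112
cy_1 = 208
r_1 = 24
cx_2 = 236
cy_2 = 244
r_2 = 20
cx_3 = 264
cy_3 = 188
r_3 = 52
x0_4 = 276
y0_4 = 392
x0_5 = 52
y0_5 = 248
x1_5 = 200
y1_5 = 392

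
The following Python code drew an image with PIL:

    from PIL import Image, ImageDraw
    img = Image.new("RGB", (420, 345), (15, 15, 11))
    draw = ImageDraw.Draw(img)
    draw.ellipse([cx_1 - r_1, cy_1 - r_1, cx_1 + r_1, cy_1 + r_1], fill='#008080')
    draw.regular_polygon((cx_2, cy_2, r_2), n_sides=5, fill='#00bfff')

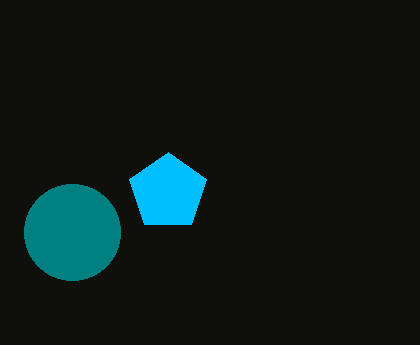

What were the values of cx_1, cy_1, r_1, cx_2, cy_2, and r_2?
cx_1 = 72
cy_1 = 232
r_1 = 48
cx_2 = 168
cy_2 = 192
r_2 = 40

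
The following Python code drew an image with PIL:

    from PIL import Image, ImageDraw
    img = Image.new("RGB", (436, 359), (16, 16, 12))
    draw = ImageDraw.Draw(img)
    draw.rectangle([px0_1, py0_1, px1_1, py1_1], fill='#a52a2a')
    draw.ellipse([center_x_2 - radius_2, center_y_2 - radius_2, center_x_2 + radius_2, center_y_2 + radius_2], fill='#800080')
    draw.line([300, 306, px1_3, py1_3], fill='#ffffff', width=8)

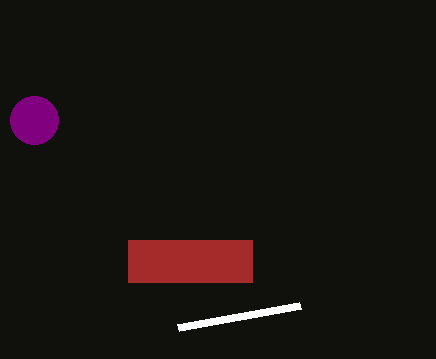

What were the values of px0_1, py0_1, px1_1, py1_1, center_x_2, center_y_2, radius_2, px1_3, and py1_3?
px0_1 = 128; py0_1 = 240; px1_1 = 252; py1_1 = 282; center_x_2 = 34; center_y_2 = 120; radius_2 = 24; px1_3 = 178; py1_3 = 328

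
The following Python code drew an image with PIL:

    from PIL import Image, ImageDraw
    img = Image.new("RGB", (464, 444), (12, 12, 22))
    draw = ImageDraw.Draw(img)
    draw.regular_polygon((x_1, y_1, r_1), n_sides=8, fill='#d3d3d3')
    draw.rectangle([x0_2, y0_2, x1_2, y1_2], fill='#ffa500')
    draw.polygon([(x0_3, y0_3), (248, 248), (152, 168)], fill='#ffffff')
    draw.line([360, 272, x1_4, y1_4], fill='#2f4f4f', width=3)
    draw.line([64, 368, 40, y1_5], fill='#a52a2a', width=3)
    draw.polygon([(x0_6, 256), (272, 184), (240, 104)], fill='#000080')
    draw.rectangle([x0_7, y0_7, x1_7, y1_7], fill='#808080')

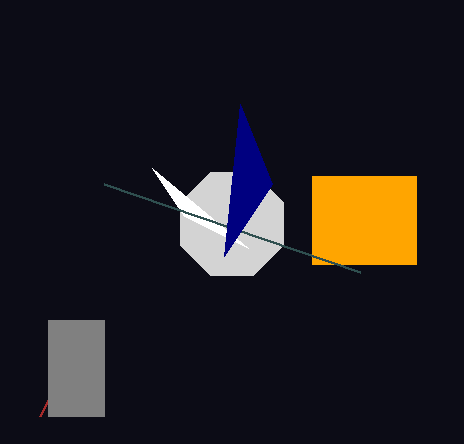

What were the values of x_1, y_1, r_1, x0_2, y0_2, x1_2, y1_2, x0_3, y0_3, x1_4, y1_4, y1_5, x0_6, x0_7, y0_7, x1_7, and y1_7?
x_1 = 232; y_1 = 224; r_1 = 56; x0_2 = 312; y0_2 = 176; x1_2 = 416; y1_2 = 264; x0_3 = 184; y0_3 = 216; x1_4 = 104; y1_4 = 184; y1_5 = 416; x0_6 = 224; x0_7 = 48; y0_7 = 320; x1_7 = 104; y1_7 = 416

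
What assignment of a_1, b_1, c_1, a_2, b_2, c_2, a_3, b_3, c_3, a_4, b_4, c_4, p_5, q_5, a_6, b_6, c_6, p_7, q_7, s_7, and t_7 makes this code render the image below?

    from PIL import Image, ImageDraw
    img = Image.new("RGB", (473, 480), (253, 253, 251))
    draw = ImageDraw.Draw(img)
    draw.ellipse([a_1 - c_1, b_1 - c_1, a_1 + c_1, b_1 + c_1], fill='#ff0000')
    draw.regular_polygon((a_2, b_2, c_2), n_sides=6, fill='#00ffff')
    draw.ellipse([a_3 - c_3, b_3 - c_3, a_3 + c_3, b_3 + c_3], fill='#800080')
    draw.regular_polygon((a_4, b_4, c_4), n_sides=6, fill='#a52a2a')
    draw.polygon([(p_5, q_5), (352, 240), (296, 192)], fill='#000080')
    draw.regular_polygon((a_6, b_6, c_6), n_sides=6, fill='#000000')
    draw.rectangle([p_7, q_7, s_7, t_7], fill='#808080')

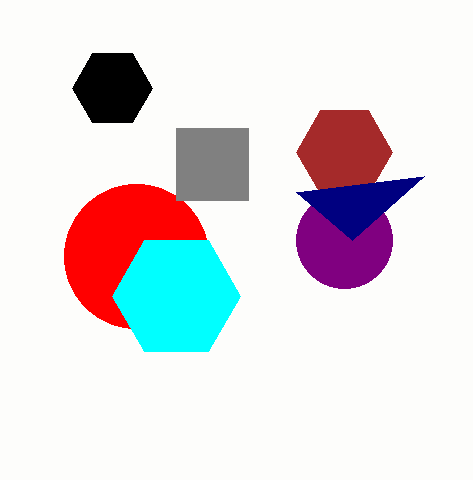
a_1 = 136
b_1 = 256
c_1 = 72
a_2 = 176
b_2 = 296
c_2 = 64
a_3 = 344
b_3 = 240
c_3 = 48
a_4 = 344
b_4 = 152
c_4 = 48
p_5 = 424
q_5 = 176
a_6 = 112
b_6 = 88
c_6 = 40
p_7 = 176
q_7 = 128
s_7 = 248
t_7 = 200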